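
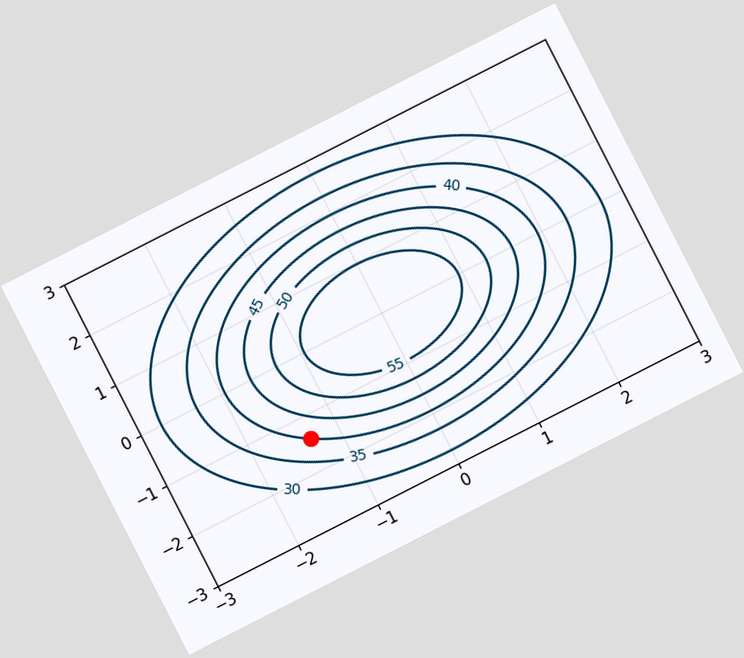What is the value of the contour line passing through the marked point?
The chart is tilted about 27° counter-clockwise. The marked point sits on the contour labelled 40.

40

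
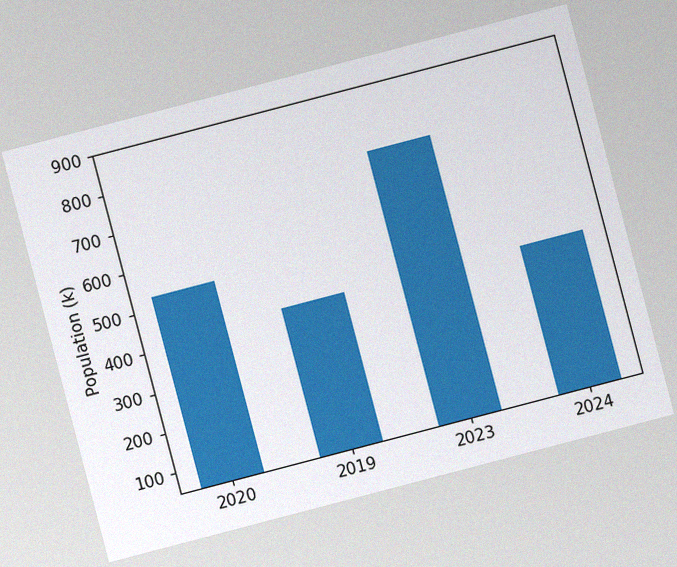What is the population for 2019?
The chart is tilted about 15° counter-clockwise, with some photo noise. Reading along the chart's y-axis, the 2019 bar reaches 424k.

424k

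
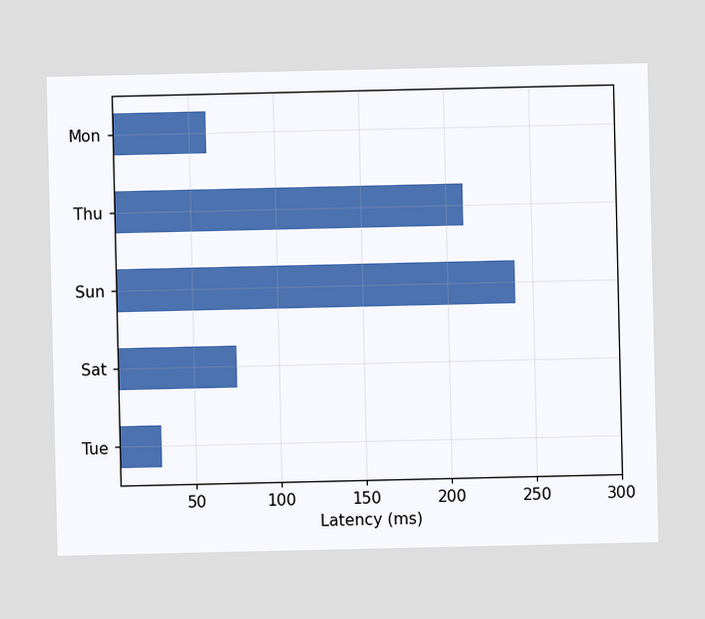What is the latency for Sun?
Reading along the chart's x-axis, the Sun bar reaches 240ms.

240ms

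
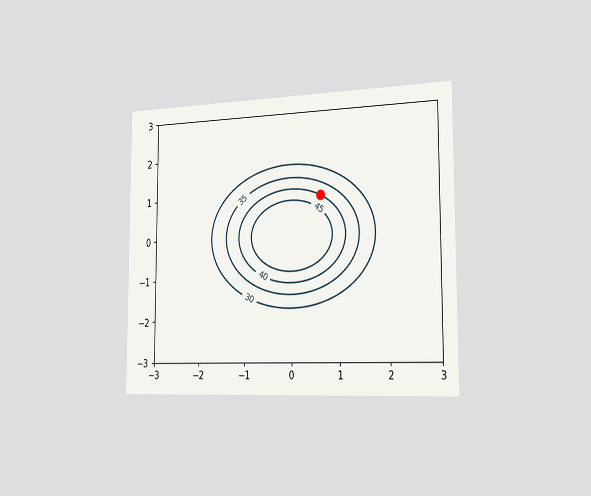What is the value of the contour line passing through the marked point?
40

The chart is viewed slightly from the right. The marked point sits on the contour labelled 40.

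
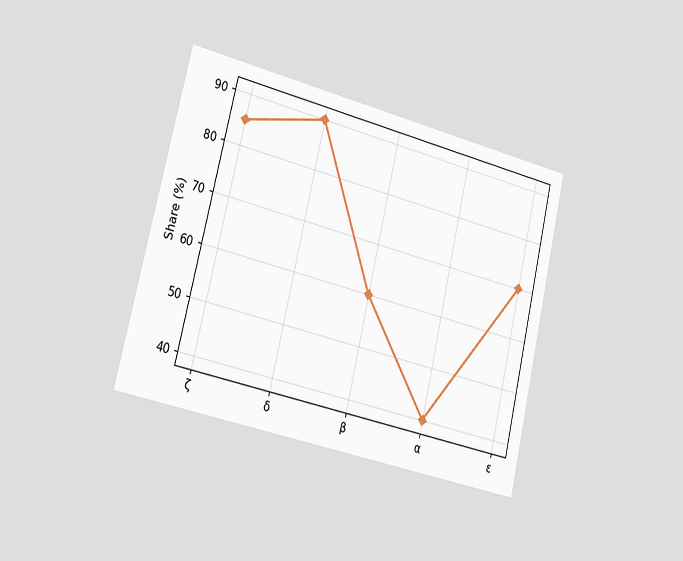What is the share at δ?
90%

The chart is tilted about 13° clockwise and viewed slightly from the left. At δ, the line is at 90%.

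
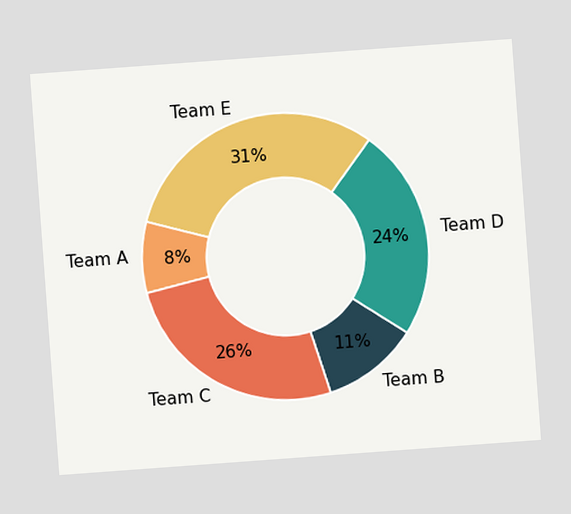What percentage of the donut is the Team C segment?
The chart is tilted about 4° counter-clockwise. The Team C segment takes up 26% of the ring.

26%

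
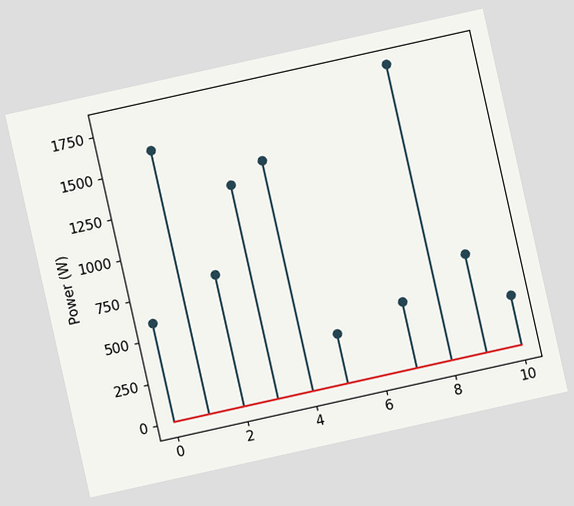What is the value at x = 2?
The chart is tilted about 13° counter-clockwise. The stem at x=2 reaches 800W.

800W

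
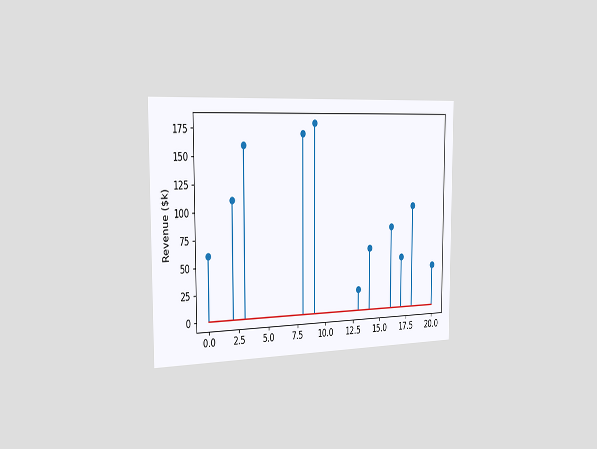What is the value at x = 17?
The chart is viewed slightly from the left. The stem at x=17 reaches $50k.

$50k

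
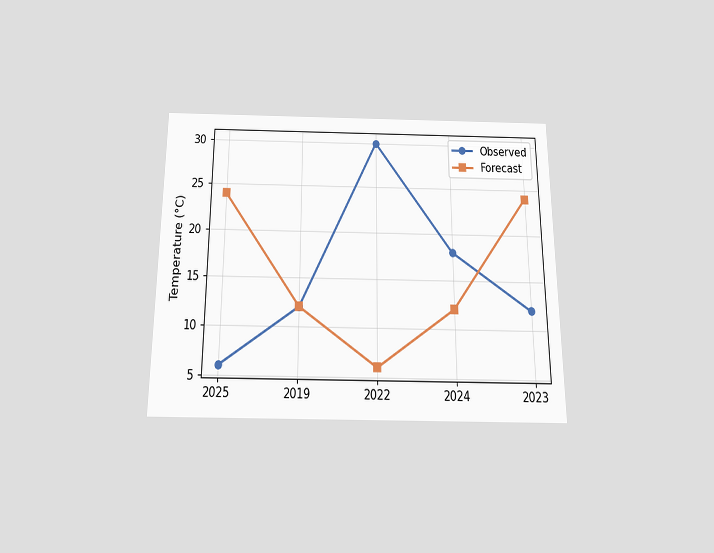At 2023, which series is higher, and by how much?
The chart is viewed slightly from below. At 2023, Forecast sits above the other line by 12°C.

Forecast, by 12°C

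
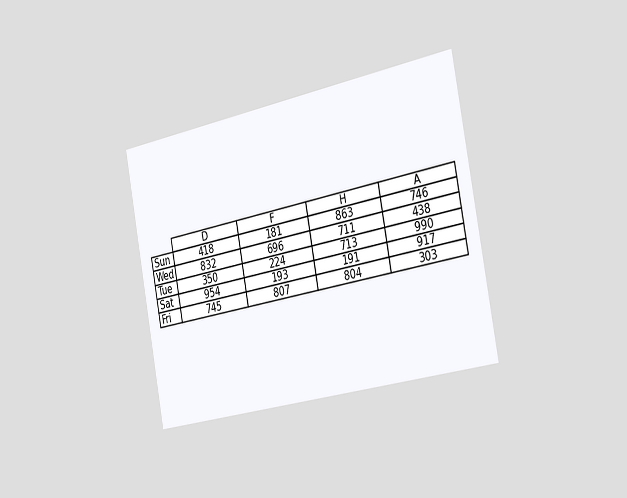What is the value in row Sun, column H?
863

The chart is tilted about 11° counter-clockwise and viewed slightly from the right. The (Sun, H) cell reads 863.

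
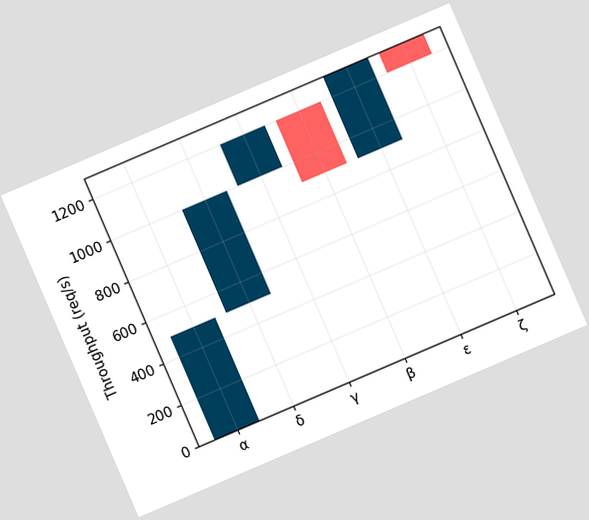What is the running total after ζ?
1200req/s

The chart is tilted about 23° counter-clockwise. After ζ the running total reaches 1200req/s.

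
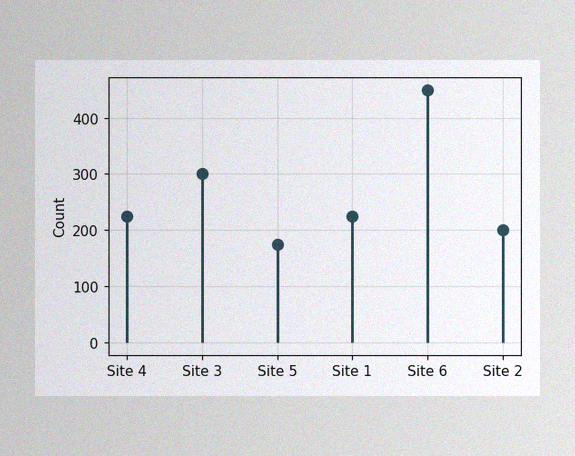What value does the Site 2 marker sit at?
The image has some photo noise and uneven lighting. The Site 2 marker sits at 200.

200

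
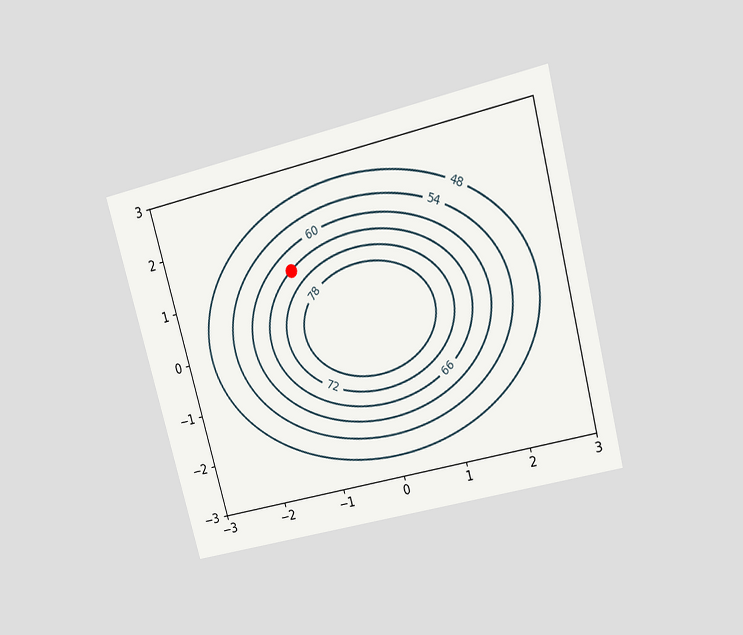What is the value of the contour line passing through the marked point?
66

The chart is tilted about 15° counter-clockwise and viewed slightly from above. The marked point sits on the contour labelled 66.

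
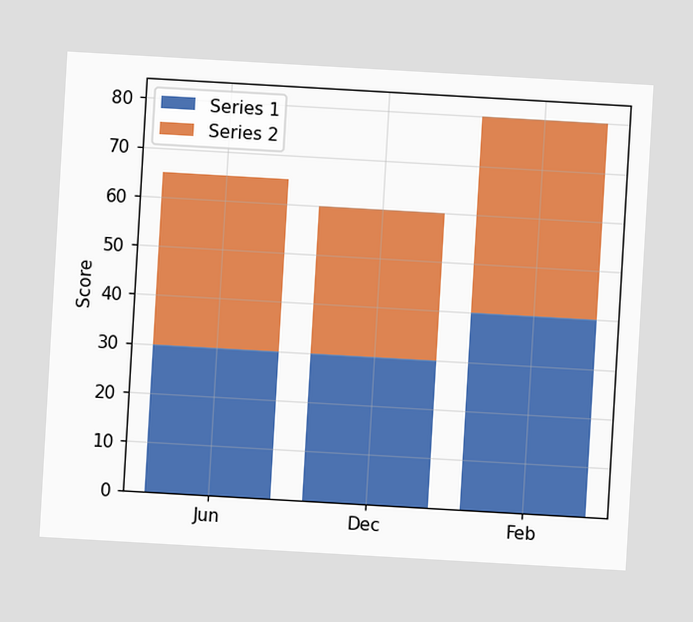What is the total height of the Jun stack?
65

The chart is tilted about 3° clockwise. The Jun stack's top reaches 65 on the y-axis.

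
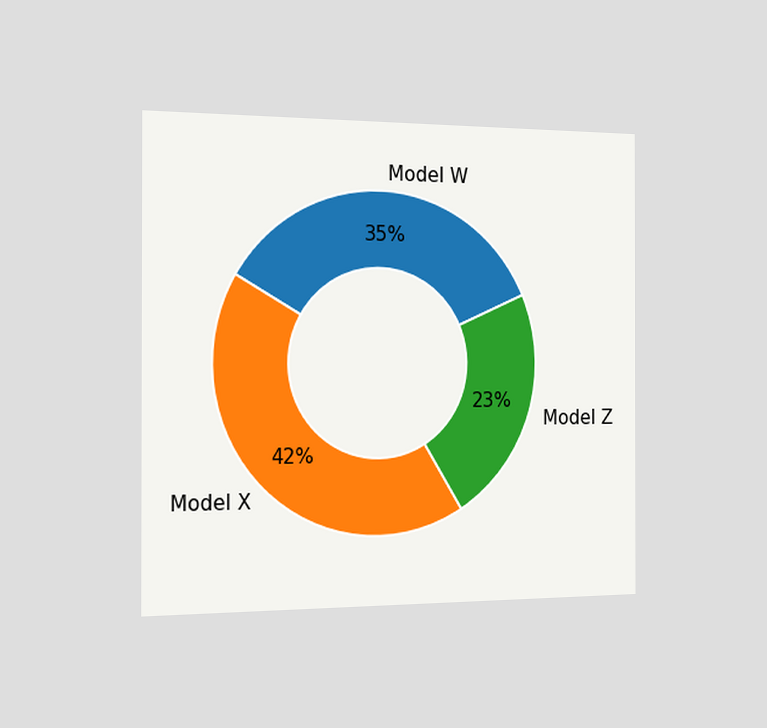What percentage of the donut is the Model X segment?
42%

The chart is viewed slightly from the left. The Model X segment takes up 42% of the ring.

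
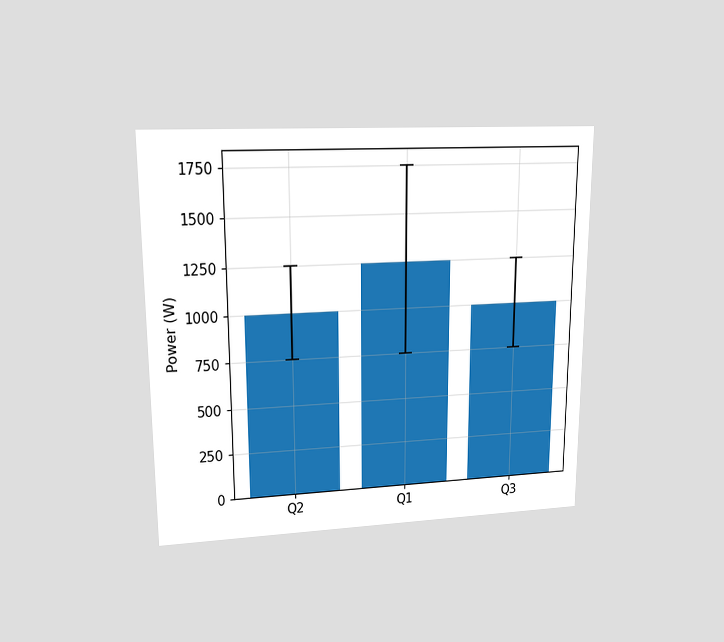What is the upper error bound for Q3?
1250W

The chart is viewed at a slight angle. The Q3 bar's upper whisker reaches 1250W.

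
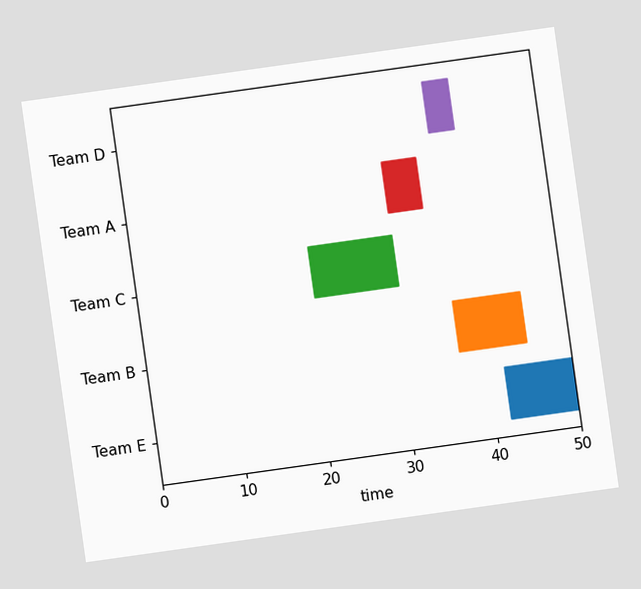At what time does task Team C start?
The chart is tilted about 8° counter-clockwise. The Team C bar begins at t=21.

21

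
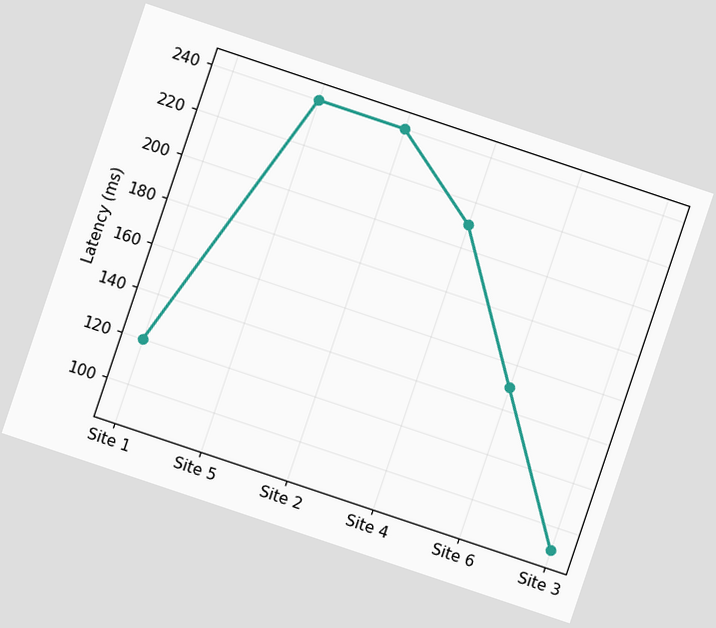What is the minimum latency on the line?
90ms

The chart is tilted about 19° clockwise. The lowest point is at Site 3, and reading across to the y-axis gives 90ms.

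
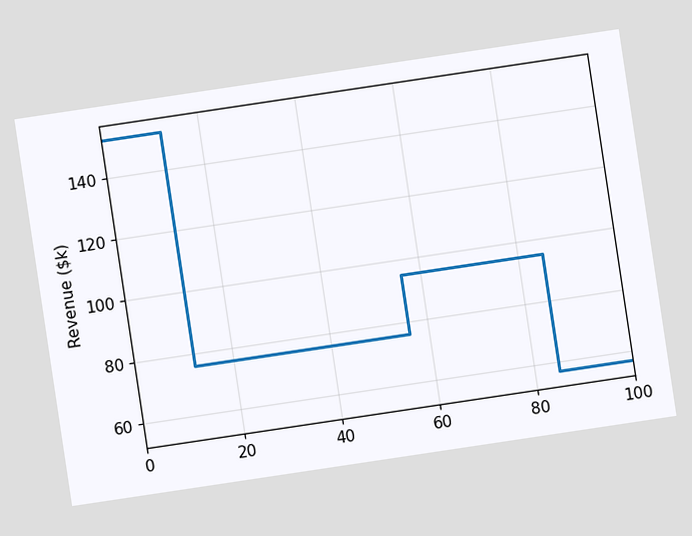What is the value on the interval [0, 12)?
The chart is tilted about 8° counter-clockwise. On [0, 12) the step sits at $152k.

$152k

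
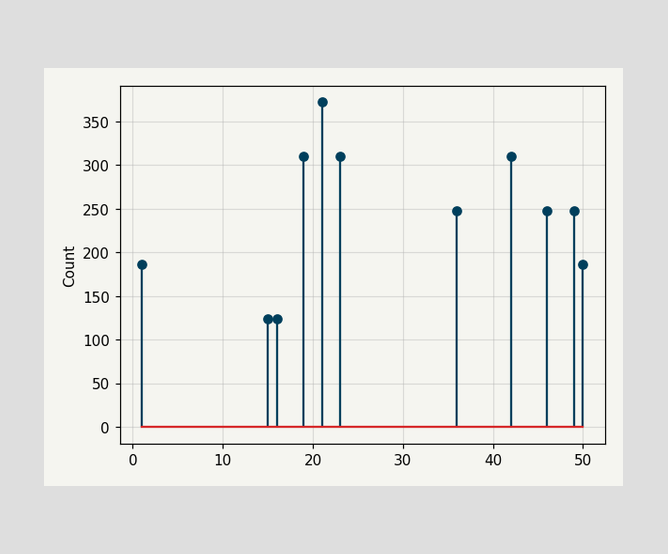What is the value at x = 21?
372

The stem at x=21 reaches 372.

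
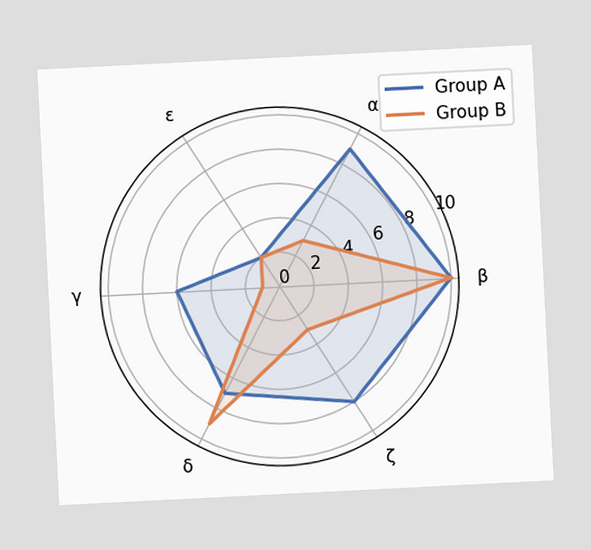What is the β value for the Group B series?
The chart is tilted about 3° counter-clockwise. On the β axis, Group B reaches 10.

10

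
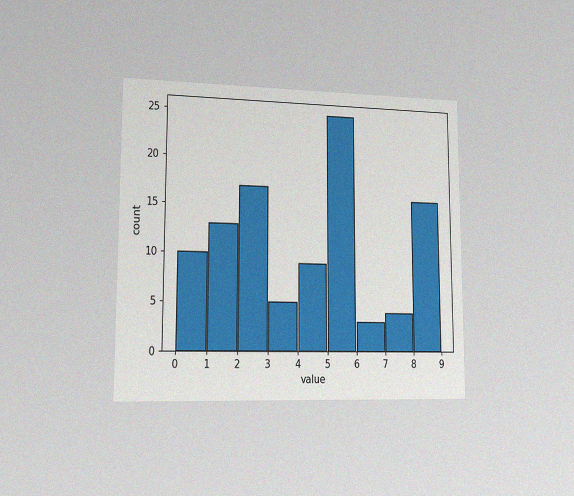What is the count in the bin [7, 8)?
4

The chart is viewed slightly from the left, with some photo noise. The [7, 8) bin has height 4.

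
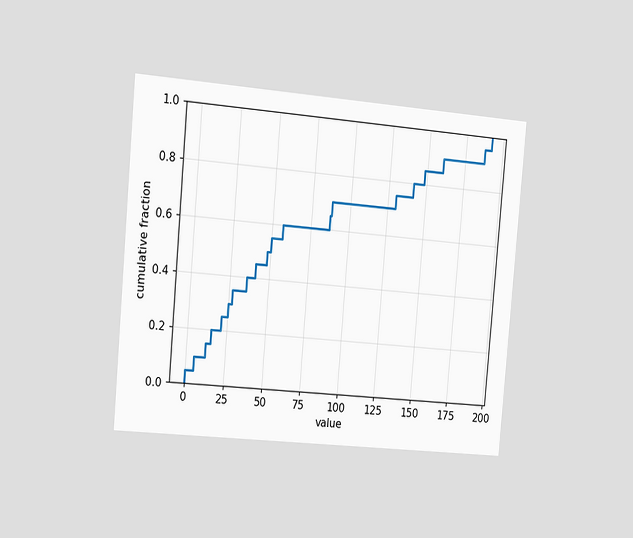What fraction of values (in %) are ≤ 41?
45%

The chart is tilted about 5° clockwise and viewed slightly from the left. At x=41 the ECDF step is at 45%.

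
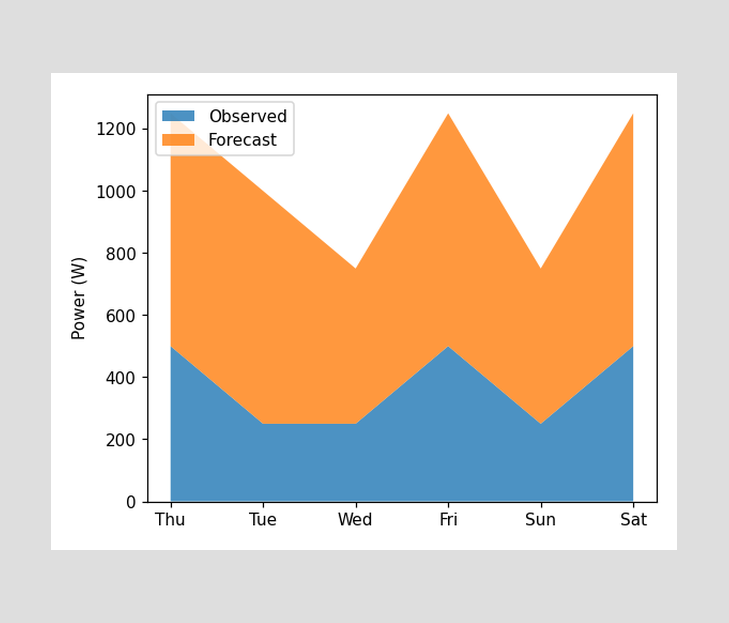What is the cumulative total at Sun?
750W

The stacked total at Sun reaches 750W.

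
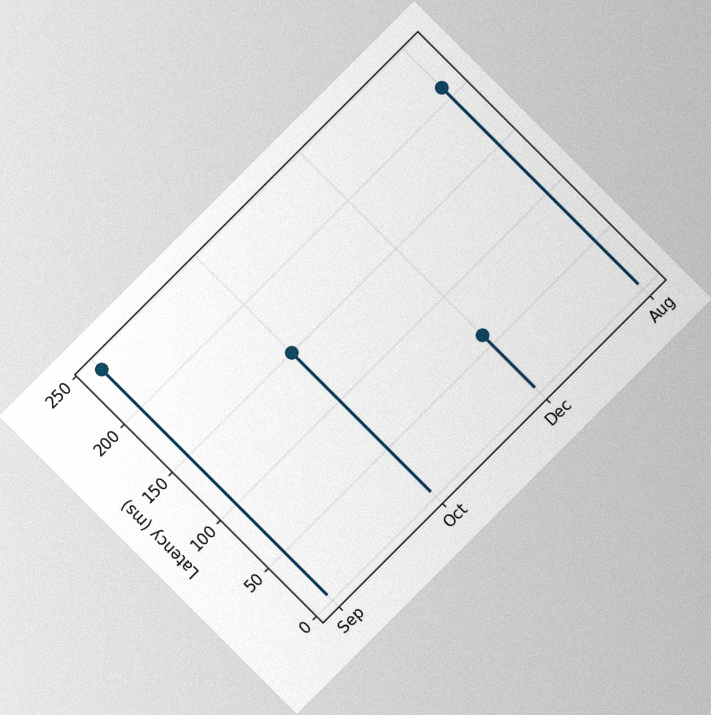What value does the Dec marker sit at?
The chart is tilted about 45° counter-clockwise, with some photo noise. The Dec marker sits at 60ms.

60ms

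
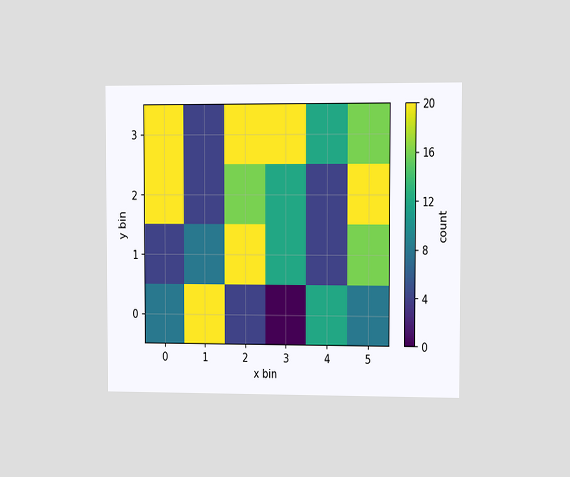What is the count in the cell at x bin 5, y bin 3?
The chart is viewed slightly from the right. Matching the cell (5, 3) against the colorbar gives 16.

16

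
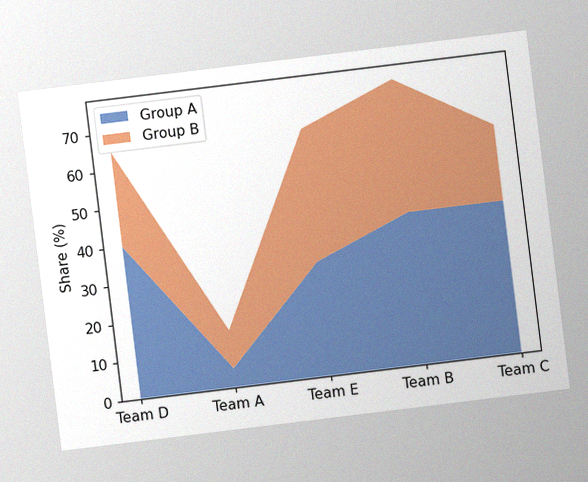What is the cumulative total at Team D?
The chart is tilted about 7° counter-clockwise, with some photo noise. The stacked total at Team D reaches 65%.

65%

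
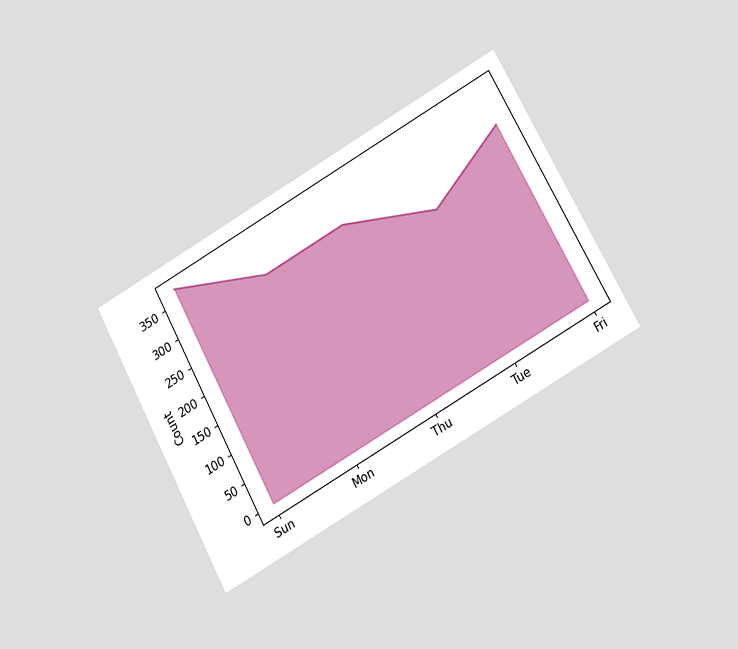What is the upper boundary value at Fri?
The chart is tilted about 29° counter-clockwise and viewed at a slight angle. At Fri the upper boundary is at 310.

310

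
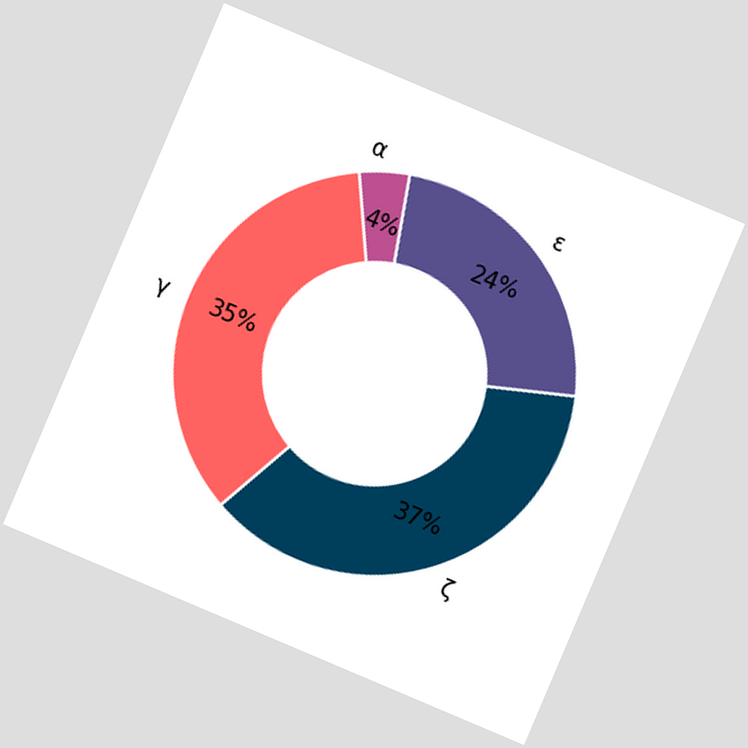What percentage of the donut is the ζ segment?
37%

The chart is tilted about 23° clockwise. The ζ segment takes up 37% of the ring.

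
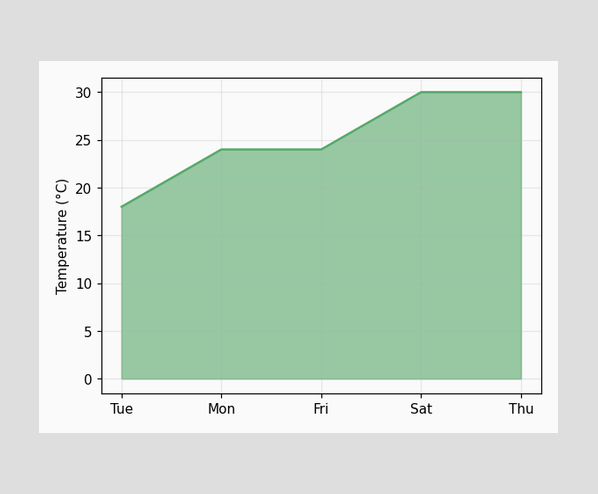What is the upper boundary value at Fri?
At Fri the upper boundary is at 24°C.

24°C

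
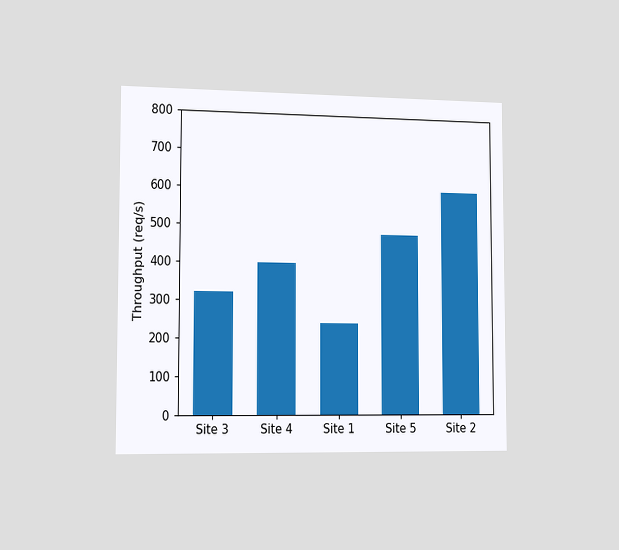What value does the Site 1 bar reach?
The chart is viewed slightly from the left. Reading along the chart's y-axis, the Site 1 bar reaches 240req/s.

240req/s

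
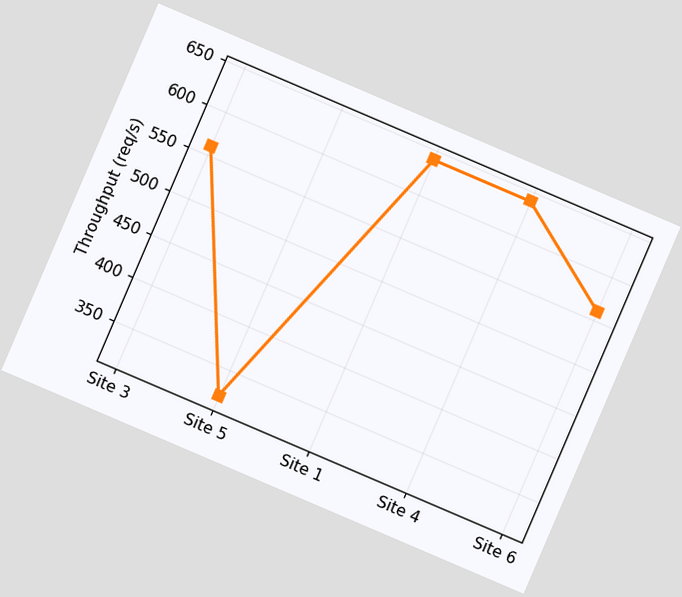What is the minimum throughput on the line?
The chart is tilted about 23° clockwise. The lowest point is at Site 5, and reading across to the y-axis gives 320req/s.

320req/s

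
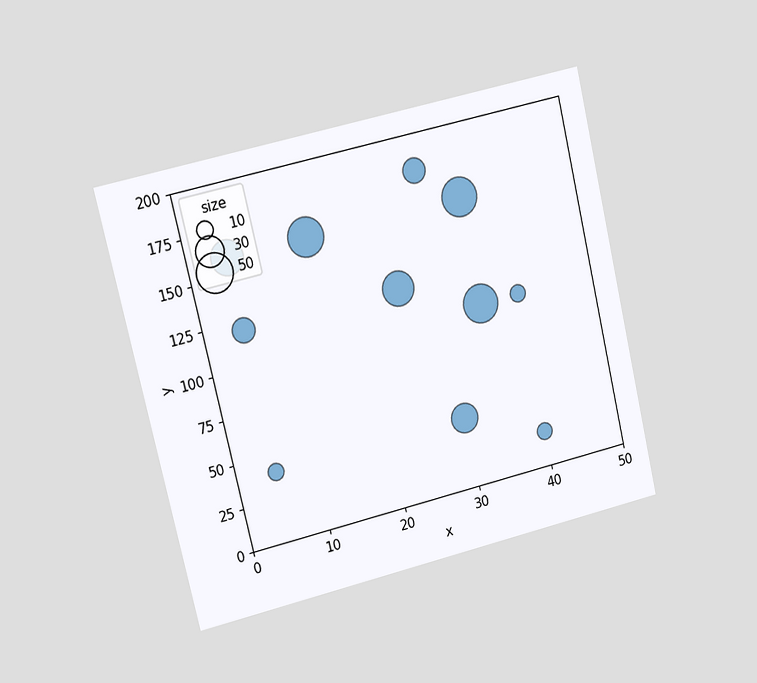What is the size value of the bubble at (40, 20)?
10

The chart is tilted about 13° counter-clockwise and viewed at a slight angle. Matching the bubble at (40, 20) against the size legend gives 10.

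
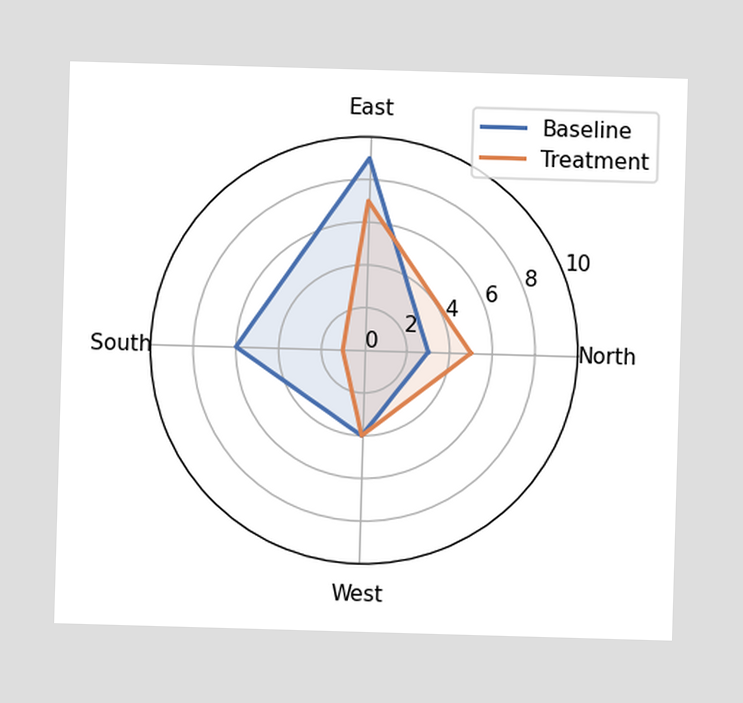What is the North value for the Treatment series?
On the North axis, Treatment reaches 5.

5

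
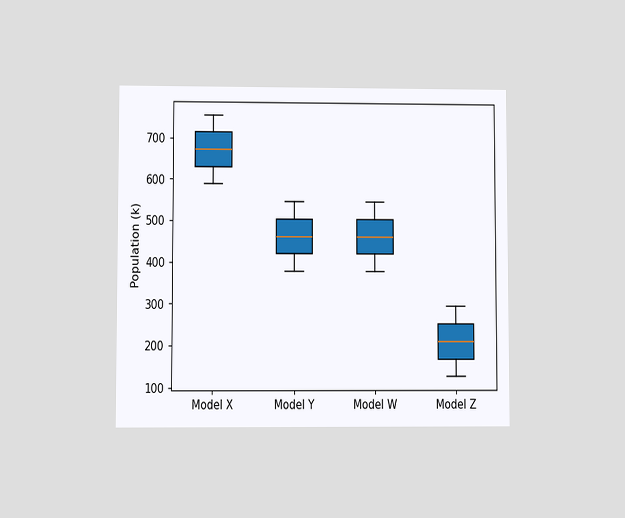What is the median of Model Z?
210k

The chart is viewed at a slight angle. The median line in the Model Z box sits at 210k.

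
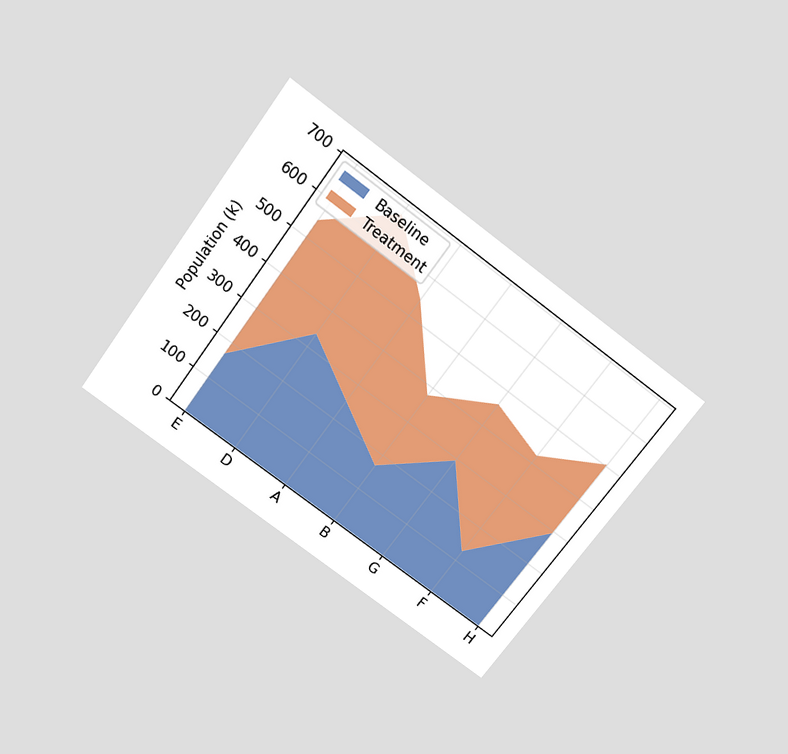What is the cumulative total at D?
672k

The chart is tilted about 36° clockwise and viewed slightly from above. The stacked total at D reaches 672k.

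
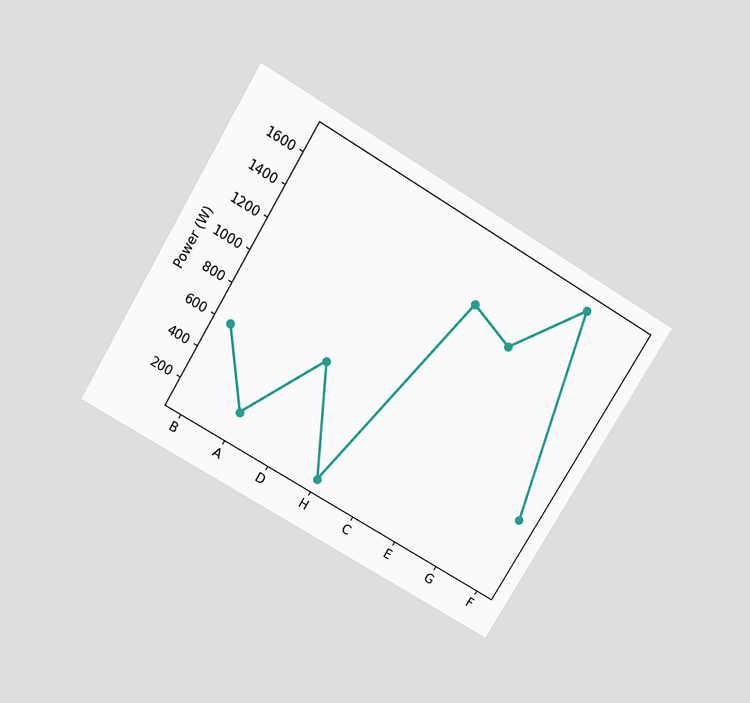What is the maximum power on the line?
The chart is tilted about 31° clockwise and viewed slightly from above. The highest point is at G, and reading across to the y-axis gives 1700W.

1700W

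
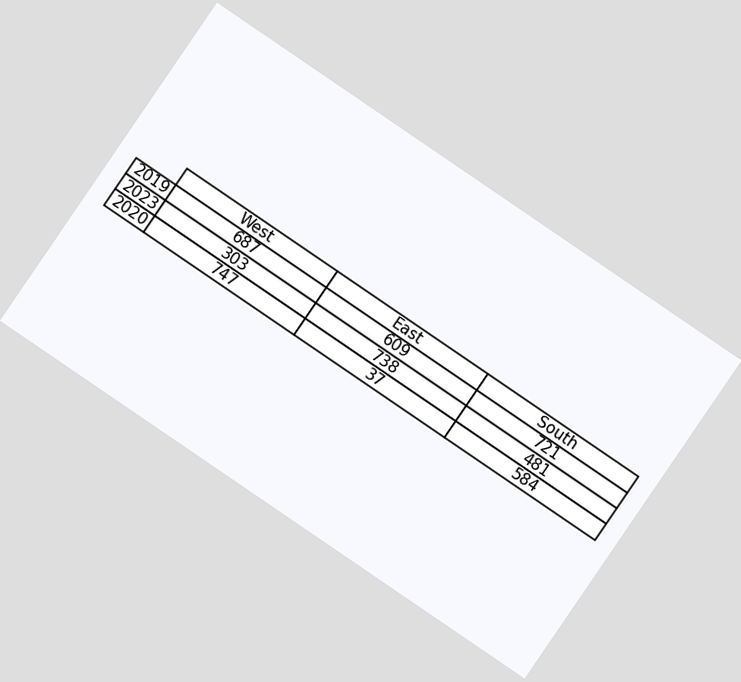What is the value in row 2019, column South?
721

The chart is tilted about 34° clockwise. The (2019, South) cell reads 721.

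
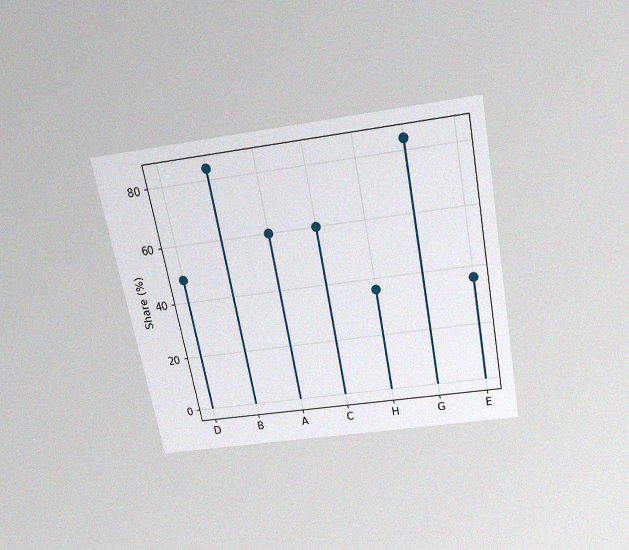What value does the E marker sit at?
The chart is tilted about 11° counter-clockwise and viewed slightly from above, with some photo noise. The E marker sits at 36%.

36%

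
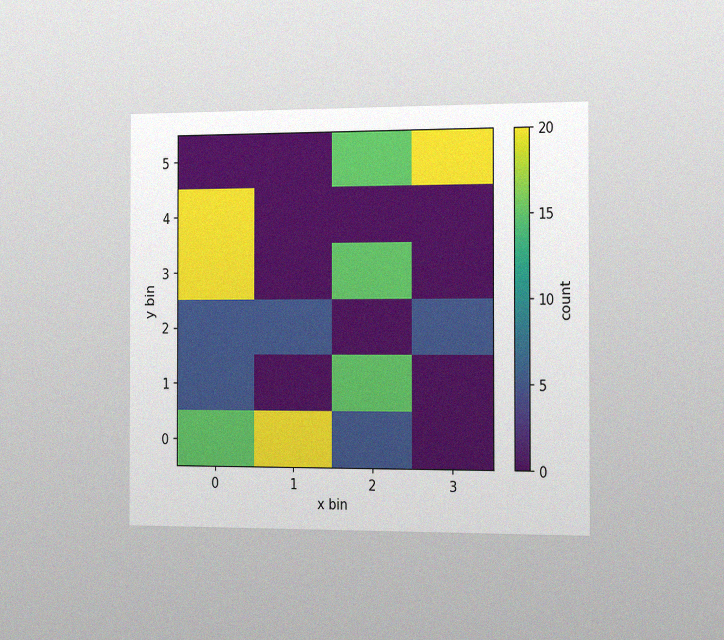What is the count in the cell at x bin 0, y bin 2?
The chart is viewed slightly from the right, with some photo noise. Matching the cell (0, 2) against the colorbar gives 5.

5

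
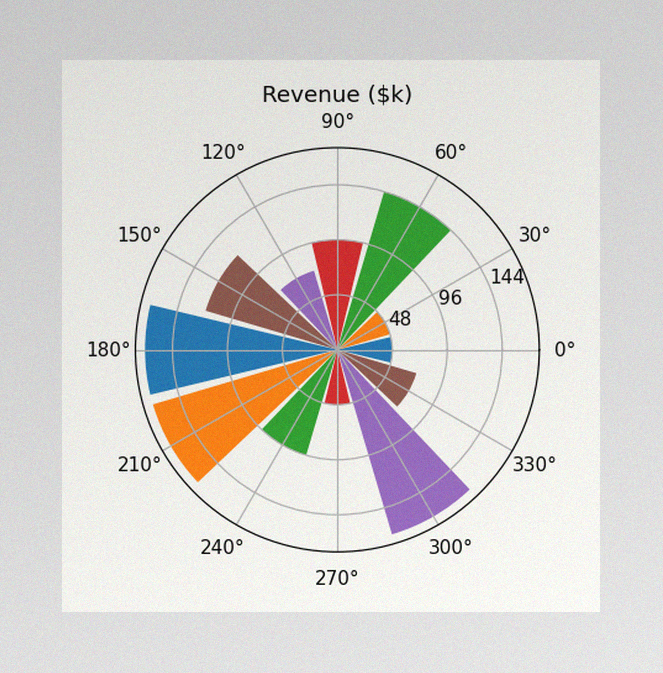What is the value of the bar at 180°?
$168k

The image has some photo noise and uneven lighting. The bar at 180° reaches $168k on the radial axis.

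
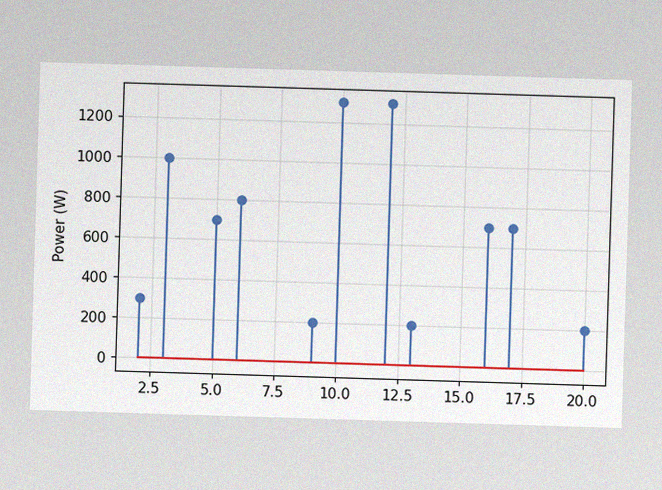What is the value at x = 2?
The image has some photo noise and uneven lighting. The stem at x=2 reaches 300W.

300W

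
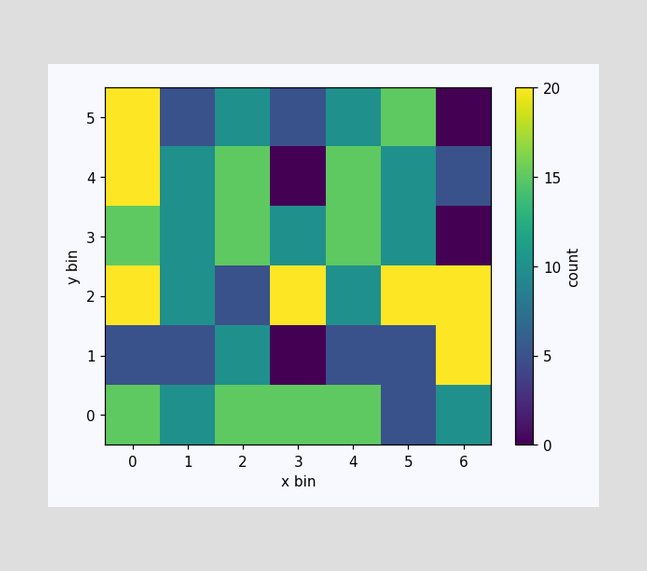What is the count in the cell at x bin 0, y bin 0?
Matching the cell (0, 0) against the colorbar gives 15.

15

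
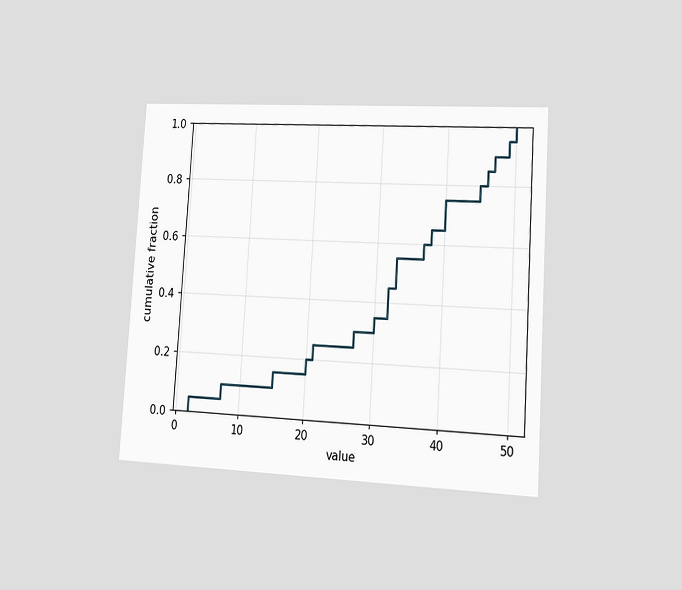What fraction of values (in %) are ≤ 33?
55%

The chart is tilted about 4° clockwise and viewed slightly from the right. At x=33 the ECDF step is at 55%.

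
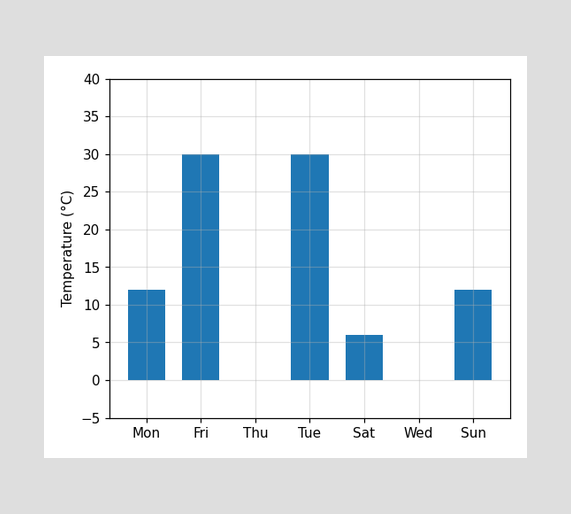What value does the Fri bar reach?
30°C

Reading along the chart's y-axis, the Fri bar reaches 30°C.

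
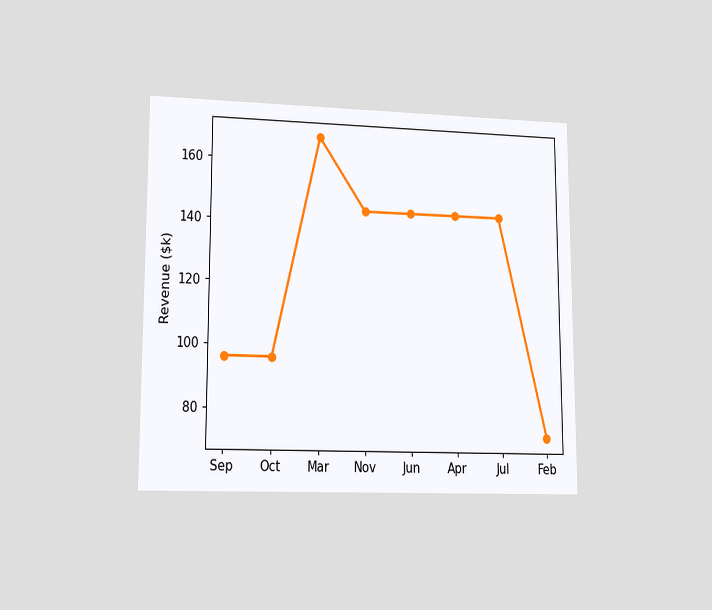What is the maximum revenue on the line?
$168k

The chart is viewed at a slight angle. The highest point is at Mar, and reading across to the y-axis gives $168k.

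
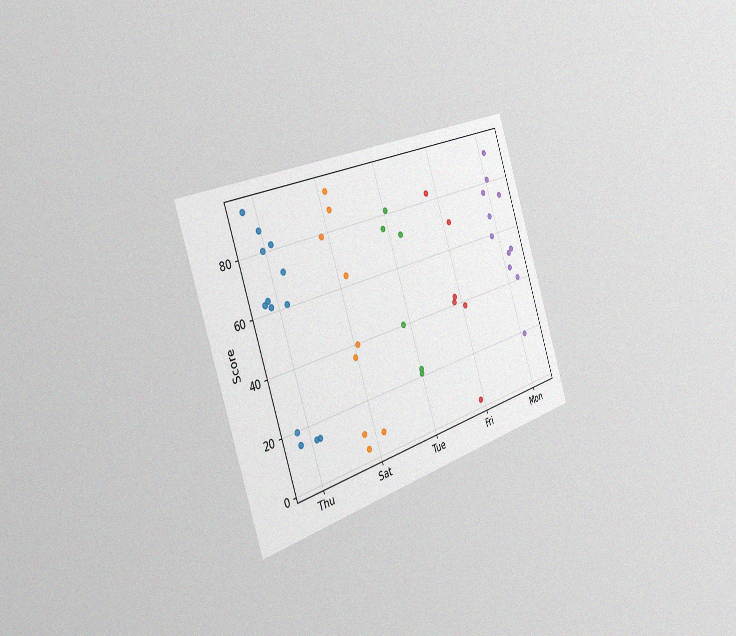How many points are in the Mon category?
The chart is tilted about 18° counter-clockwise and viewed slightly from the left, with some photo noise. Counting the markers in the Mon column gives 11.

11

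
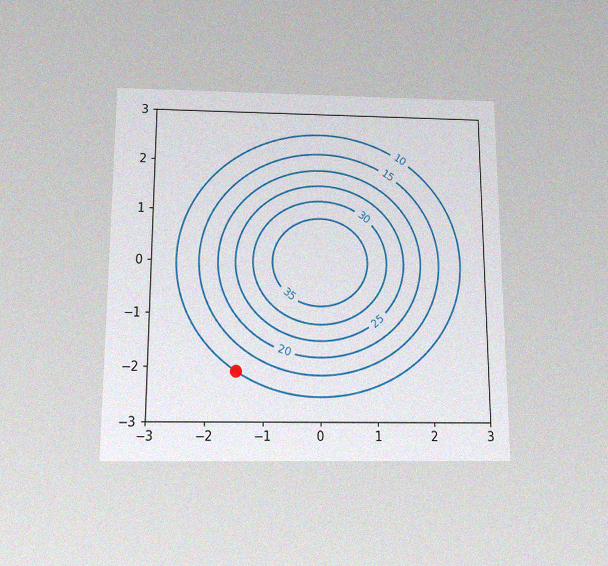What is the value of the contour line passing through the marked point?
10

The chart is viewed slightly from below, with some photo noise. The marked point sits on the contour labelled 10.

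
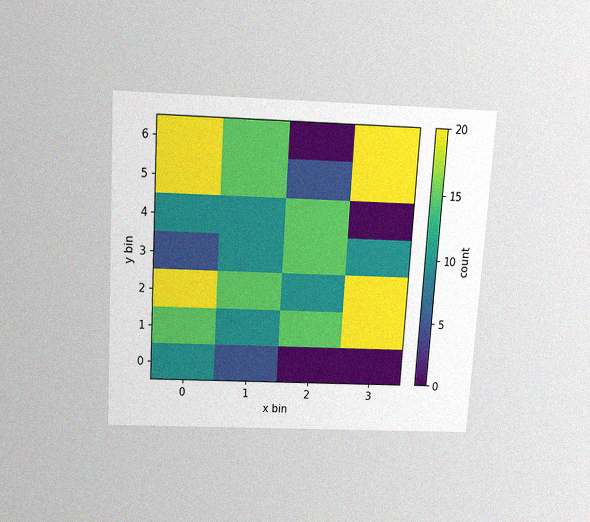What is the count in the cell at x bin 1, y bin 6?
15

The chart is tilted about 4° clockwise and viewed slightly from above, with some photo noise. Matching the cell (1, 6) against the colorbar gives 15.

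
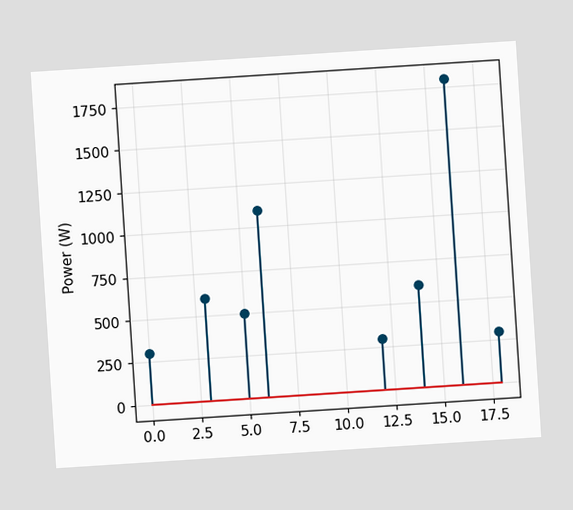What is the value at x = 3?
The chart is tilted about 4° counter-clockwise. The stem at x=3 reaches 600W.

600W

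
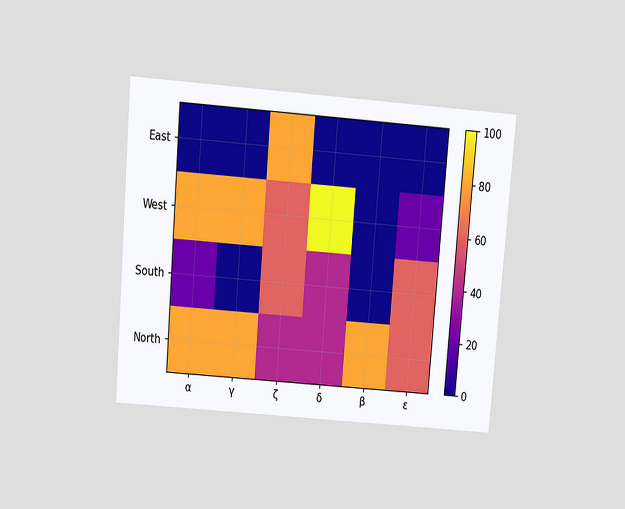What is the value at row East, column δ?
0

The chart is tilted about 5° clockwise and viewed slightly from above. Matching cell (East, δ) against the colorbar gives 0.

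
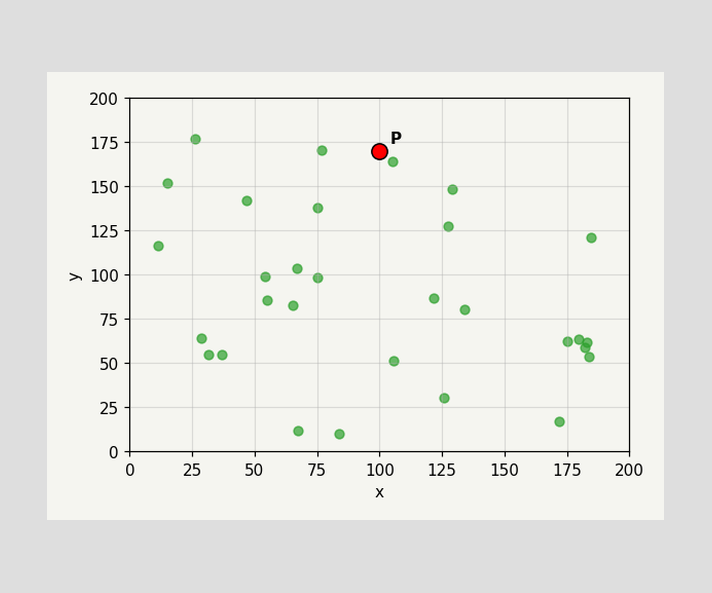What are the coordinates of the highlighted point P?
Following the gridlines from P to each axis, P sits at (100, 170).

(100, 170)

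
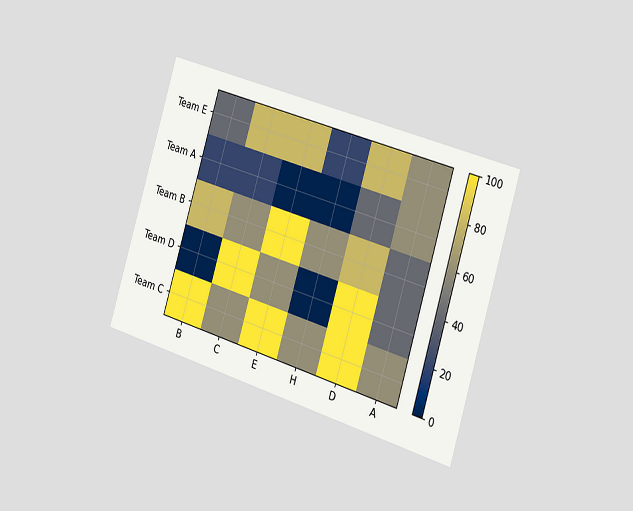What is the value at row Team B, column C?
60

The chart is tilted about 17° clockwise and viewed slightly from the right. Matching cell (Team B, C) against the colorbar gives 60.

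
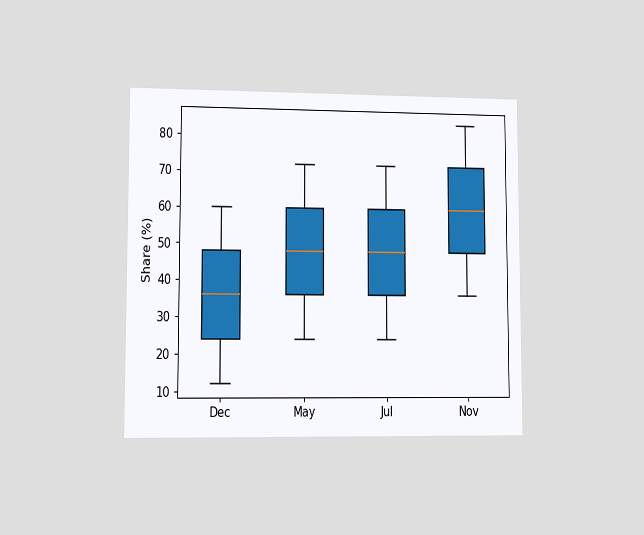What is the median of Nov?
The chart is viewed at a slight angle. The median line in the Nov box sits at 60%.

60%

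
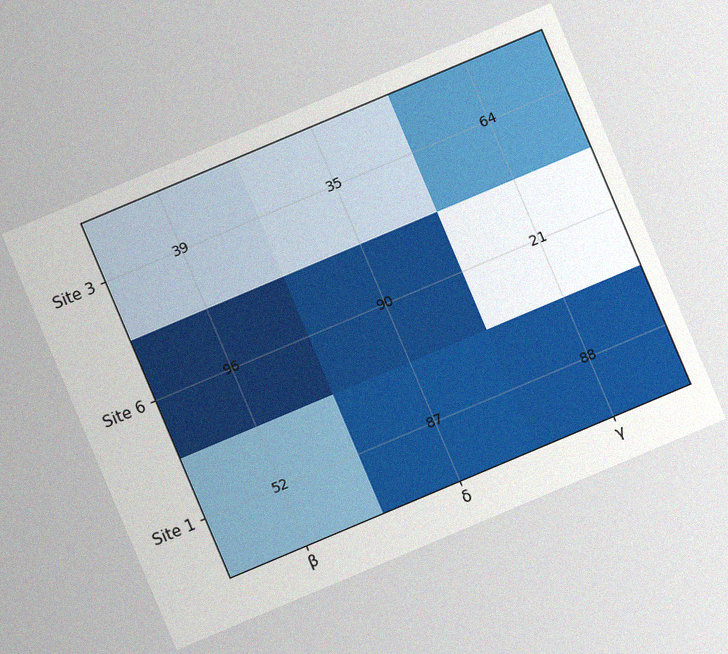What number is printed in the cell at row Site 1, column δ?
The chart is tilted about 23° counter-clockwise, with some photo noise. The (Site 1, δ) cell reads 87.

87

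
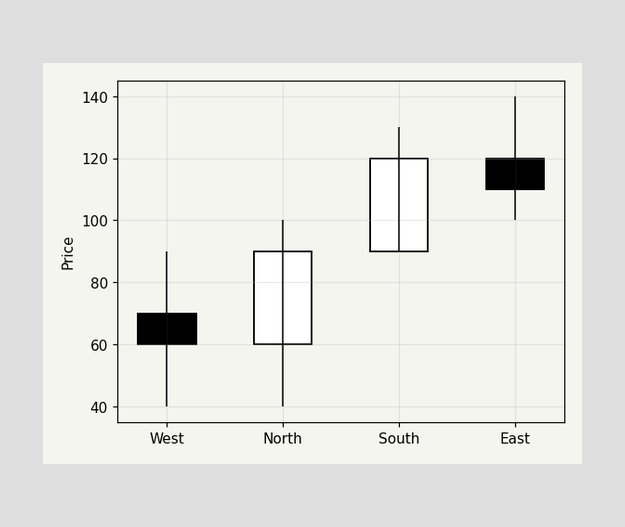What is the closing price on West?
The West candle closes at 60.

60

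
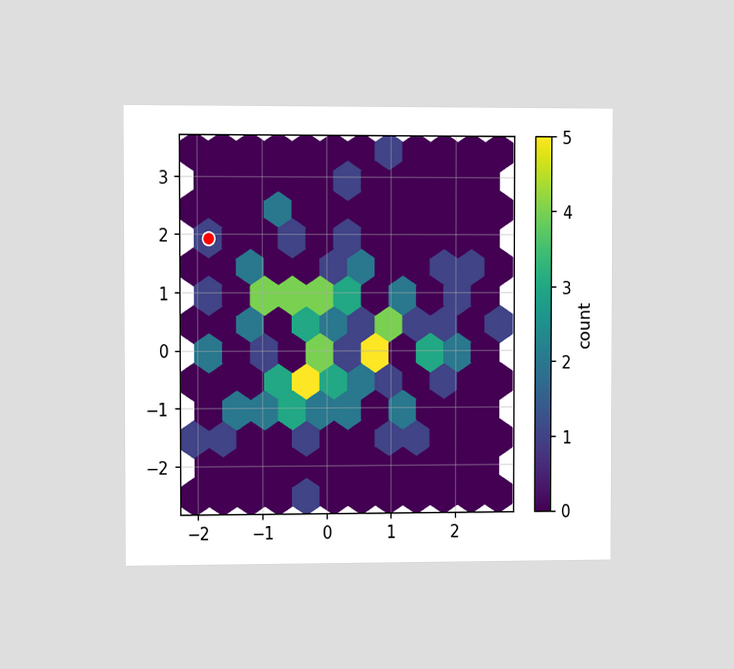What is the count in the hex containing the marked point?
The chart is viewed slightly from the left. The marked hex reads 1 on the colorbar.

1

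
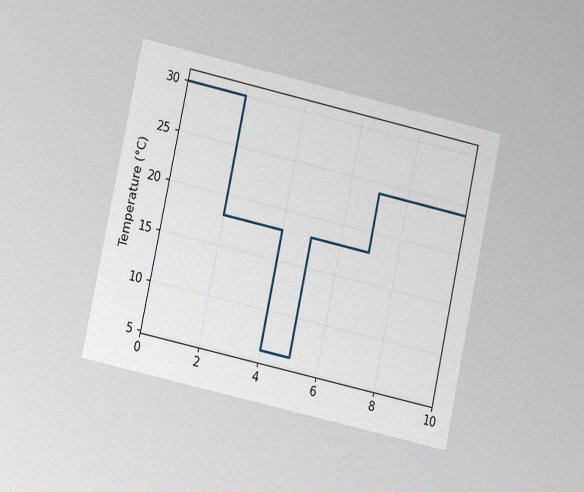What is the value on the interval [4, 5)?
6°C

The chart is tilted about 12° clockwise and viewed at a slight angle, with some photo noise. On [4, 5) the step sits at 6°C.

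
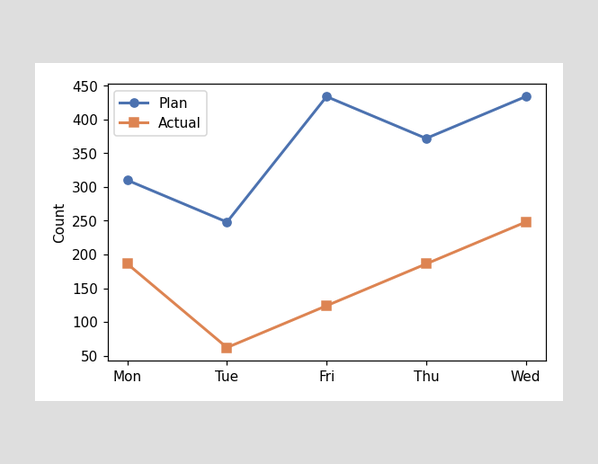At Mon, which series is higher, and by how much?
At Mon, Plan sits above the other line by 124.

Plan, by 124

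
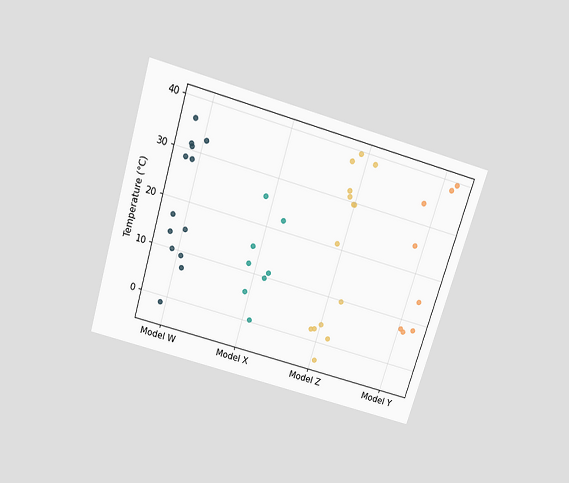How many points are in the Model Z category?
The chart is tilted about 17° clockwise and viewed slightly from above. Counting the markers in the Model Z column gives 14.

14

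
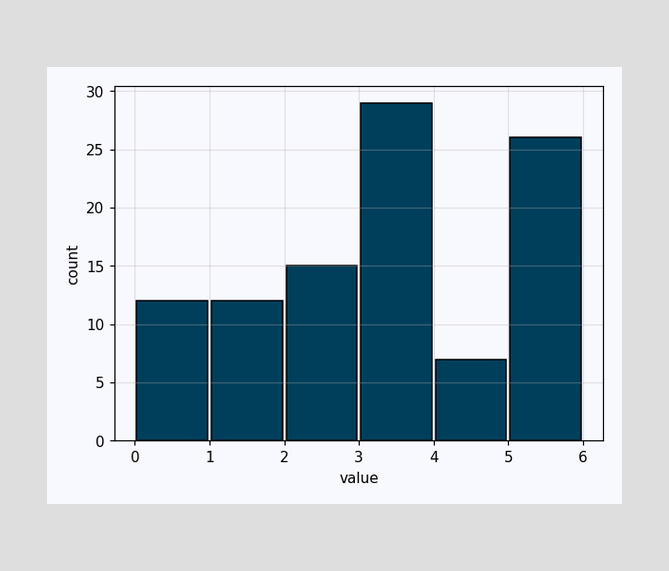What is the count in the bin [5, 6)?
The [5, 6) bin has height 26.

26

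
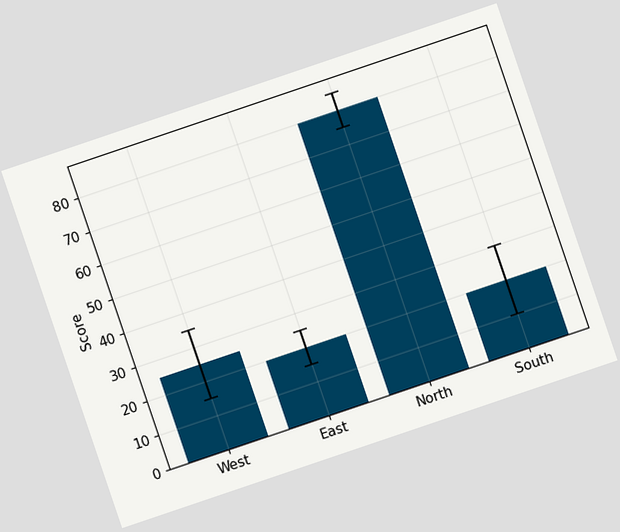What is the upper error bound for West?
35

The chart is tilted about 19° counter-clockwise. The West bar's upper whisker reaches 35.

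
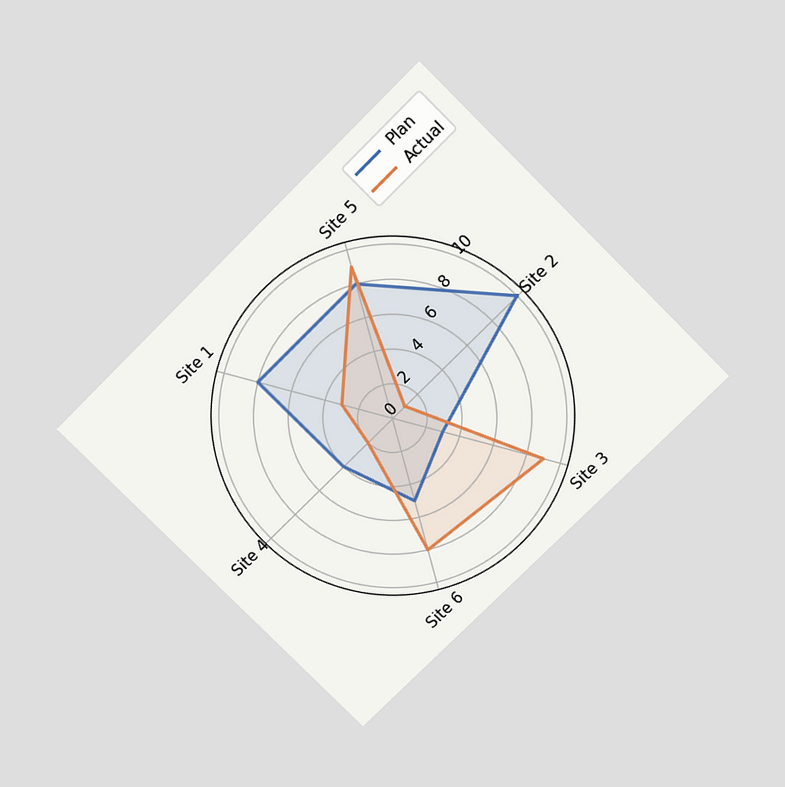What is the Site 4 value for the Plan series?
4

The chart is tilted about 45° counter-clockwise and viewed slightly from above. On the Site 4 axis, Plan reaches 4.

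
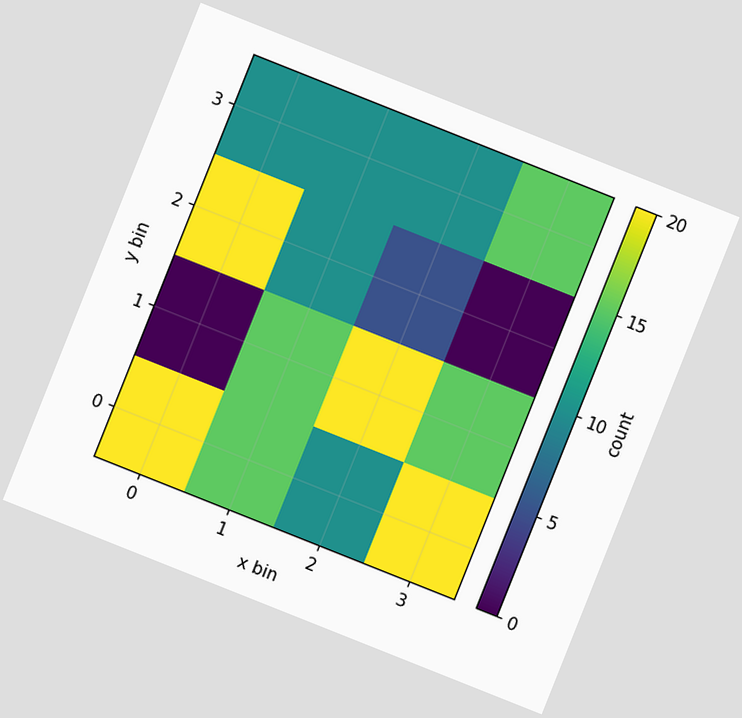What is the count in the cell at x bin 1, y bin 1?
15

The chart is tilted about 22° clockwise. Matching the cell (1, 1) against the colorbar gives 15.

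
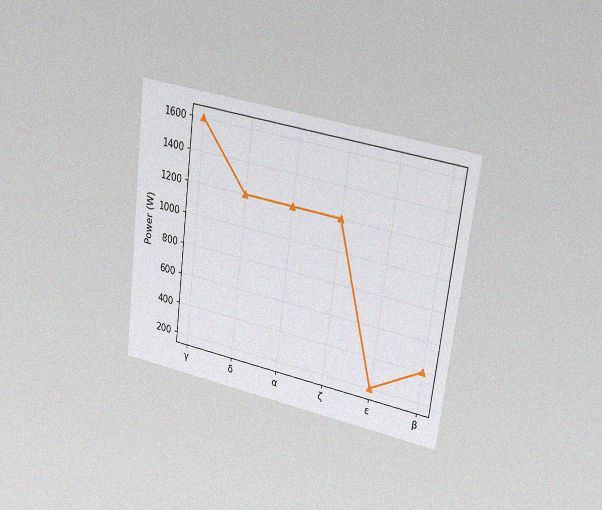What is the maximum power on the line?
1600W

The chart is tilted about 7° clockwise and viewed at a slight angle, with some photo noise. The highest point is at γ, and reading across to the y-axis gives 1600W.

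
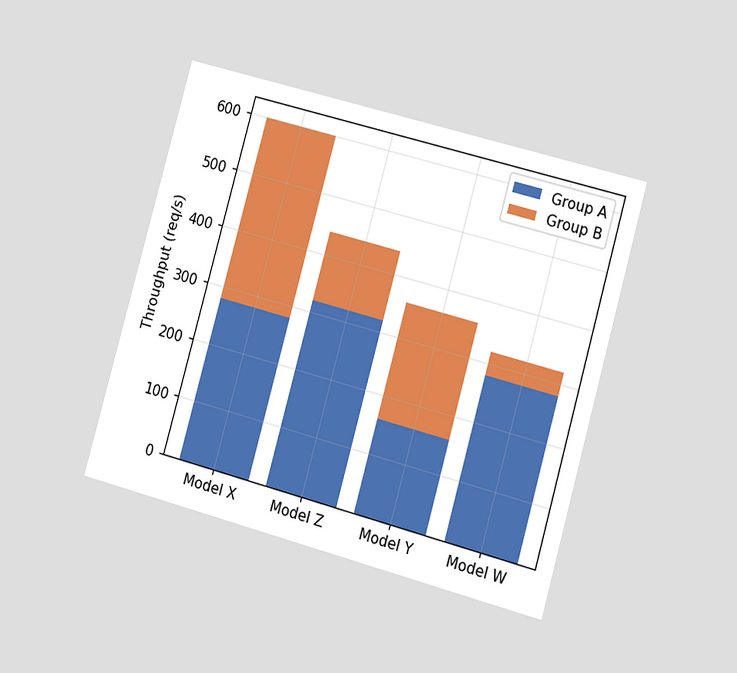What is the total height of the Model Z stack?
The chart is tilted about 15° clockwise and viewed slightly from the right. The Model Z stack's top reaches 440req/s on the y-axis.

440req/s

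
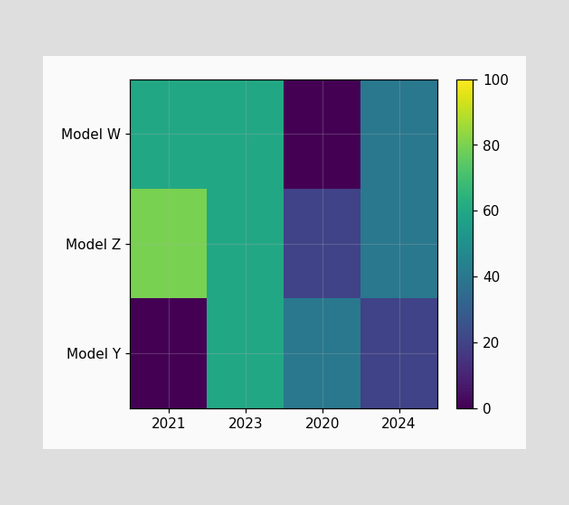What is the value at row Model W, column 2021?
Matching cell (Model W, 2021) against the colorbar gives 60.

60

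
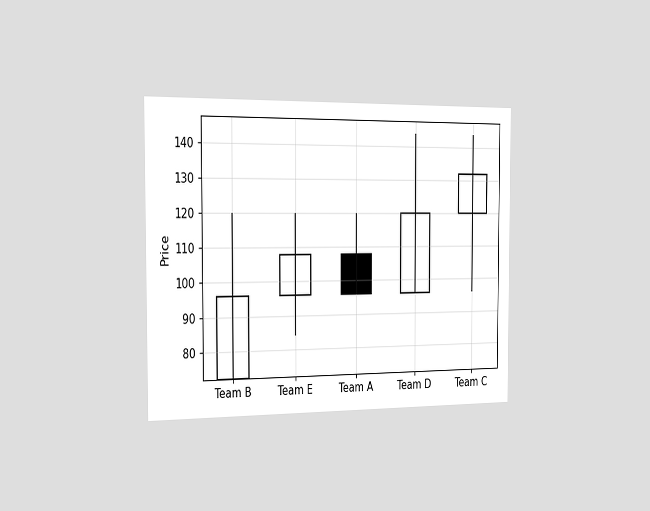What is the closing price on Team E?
108

The chart is viewed slightly from the left. The Team E candle closes at 108.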